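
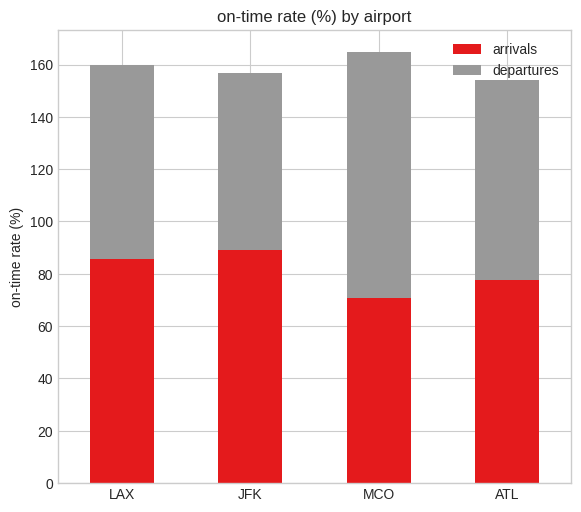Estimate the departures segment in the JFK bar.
departures top ≈ 160, bottom ≈ 80; segment ≈ 80.

≈ 80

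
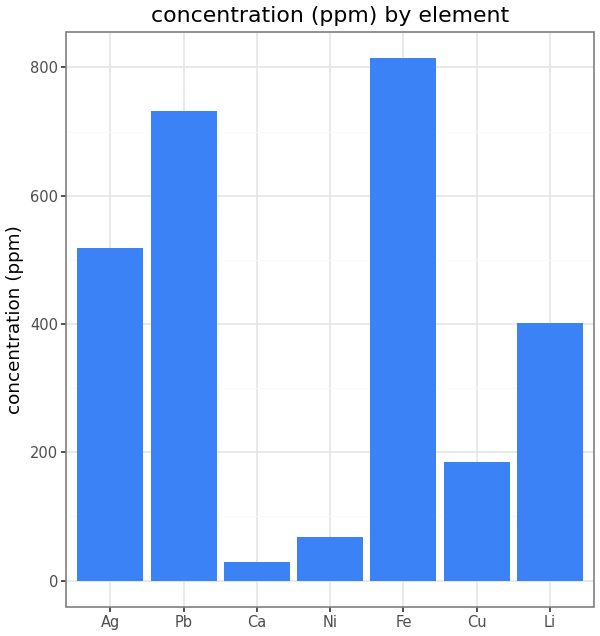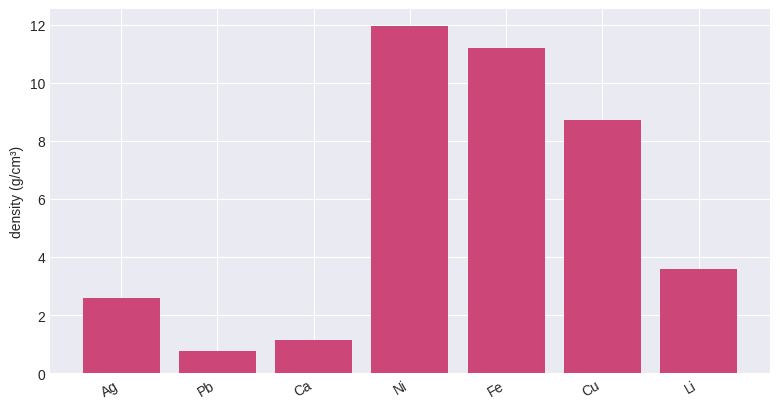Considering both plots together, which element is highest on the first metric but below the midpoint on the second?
Chart 2 median density (g/cm³) ≈ 4; below-median elements: Ag, Pb, Ca. Among those, Pb has the highest concentration (ppm) (≈ 700).

Pb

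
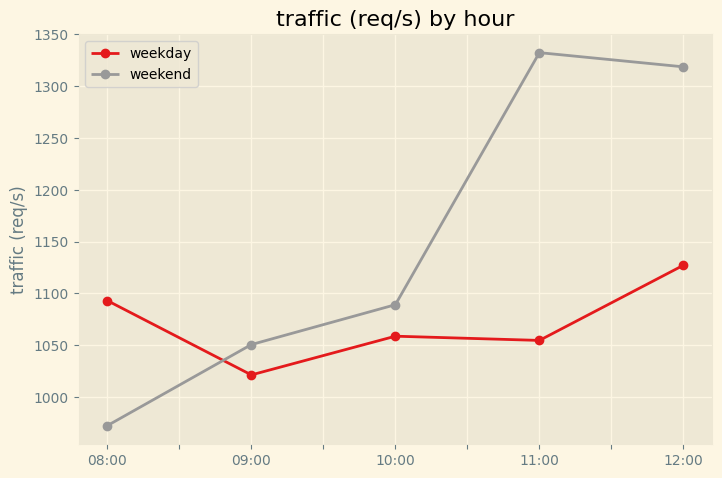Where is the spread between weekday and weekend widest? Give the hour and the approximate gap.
11:00: weekday ≈ 1050, weekend ≈ 1350 → gap ≈ 300. Next-largest (12:00) is only ≈ 150.

11:00, ≈ 300 req/s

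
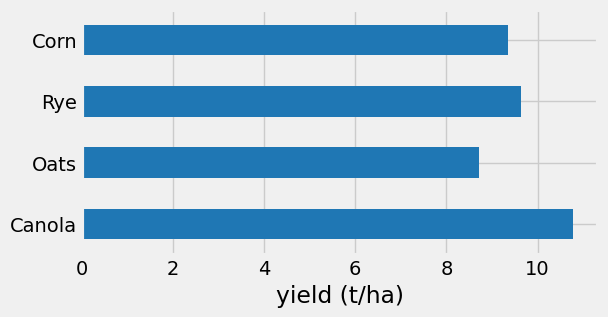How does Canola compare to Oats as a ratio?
Canola ≈ 11, Oats ≈ 9; 11/9 ≈ 1.22.

≈ 1.22×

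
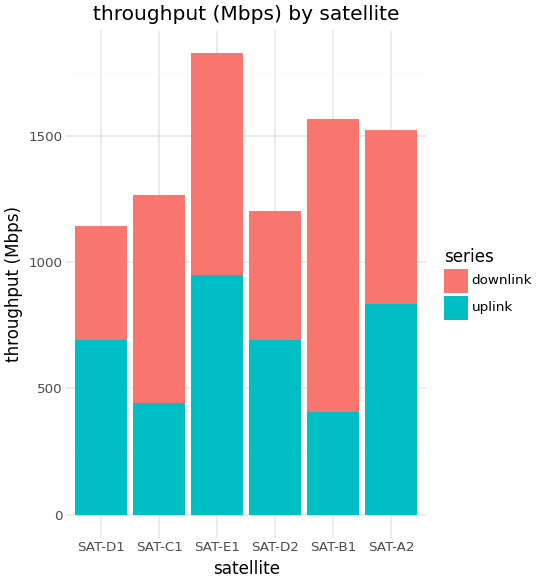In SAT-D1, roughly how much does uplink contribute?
≈ 600

uplink top ≈ 600, bottom ≈ 0; segment ≈ 600.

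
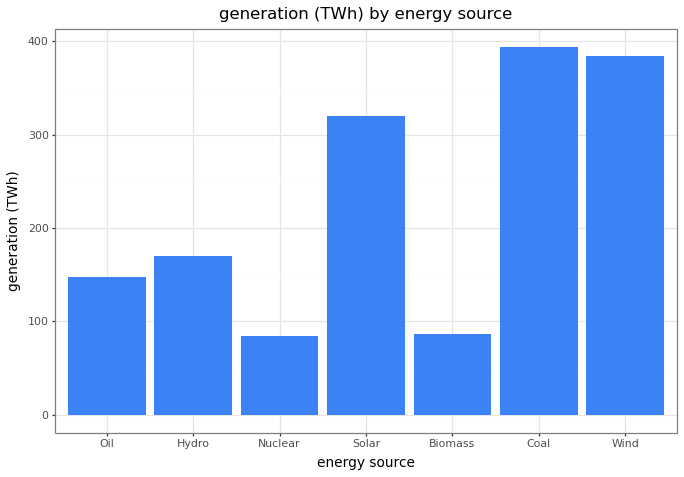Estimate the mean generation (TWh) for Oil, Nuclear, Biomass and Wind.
≈ 188

(150 + 100 + 100 + 400) / 4 ≈ 188.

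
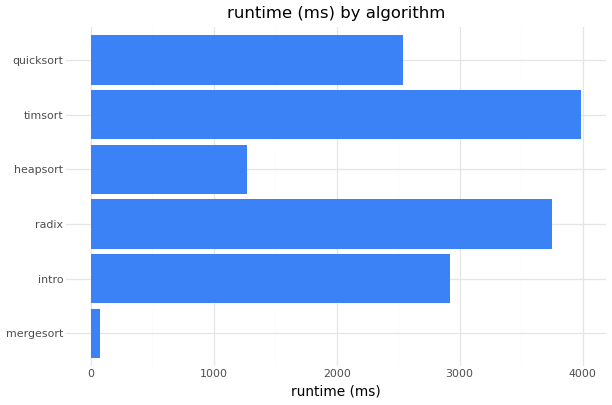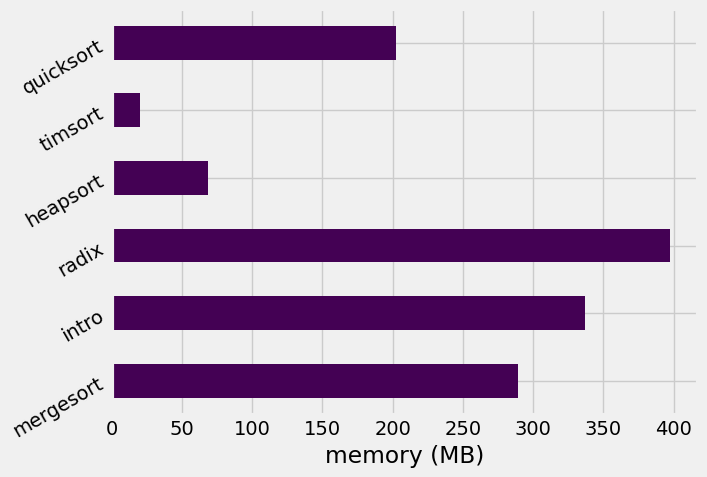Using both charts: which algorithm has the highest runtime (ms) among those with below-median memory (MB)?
Chart 2 median memory (MB) ≈ 250; below-median algorithms: heapsort, timsort, quicksort. Among those, timsort has the highest runtime (ms) (≈ 4000).

timsort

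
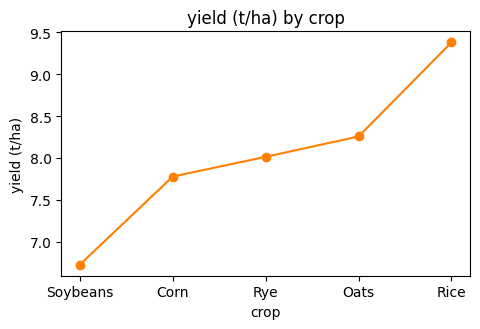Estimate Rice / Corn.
≈ 1.19×

Rice ≈ 9.5, Corn ≈ 8.0; 9.5/8.0 ≈ 1.19.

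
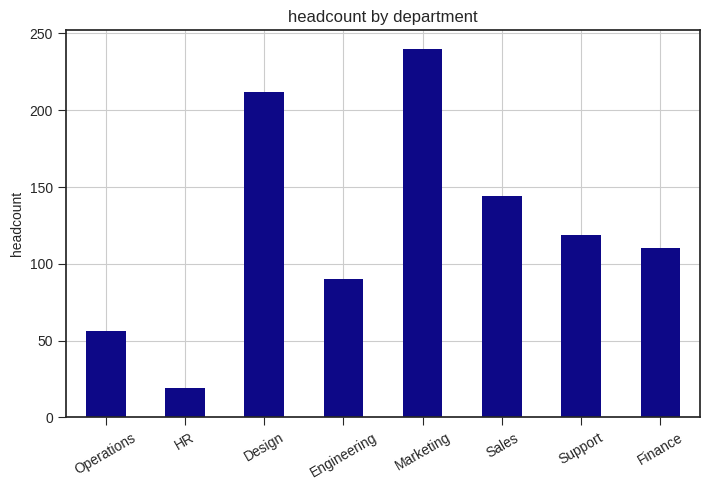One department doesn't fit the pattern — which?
Marketing ≈ 240; the rest sit between ≈ 20 and ≈ 220.

Marketing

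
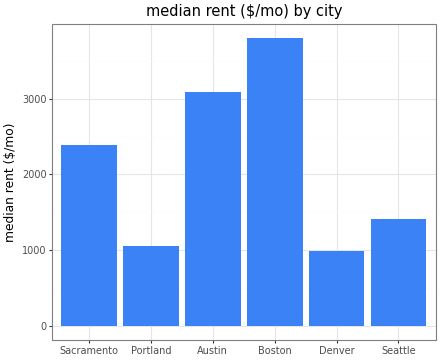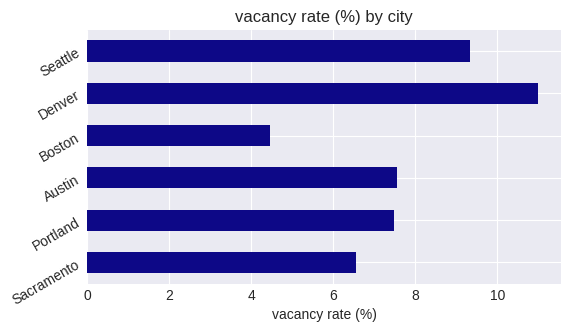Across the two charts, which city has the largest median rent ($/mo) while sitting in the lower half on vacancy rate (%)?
Chart 2 median vacancy rate (%) ≈ 8; below-median cities: Sacramento, Portland, Boston. Among those, Boston has the highest median rent ($/mo) (≈ 4000).

Boston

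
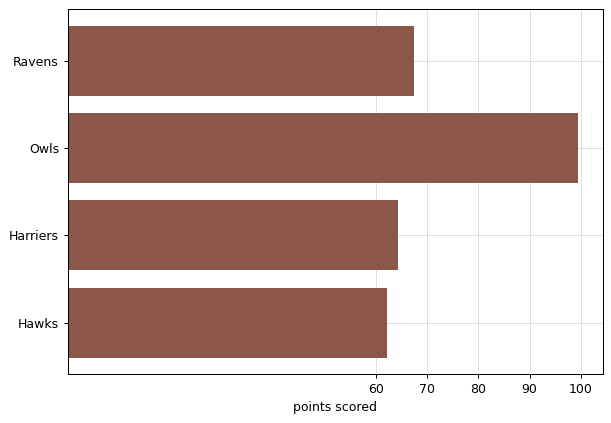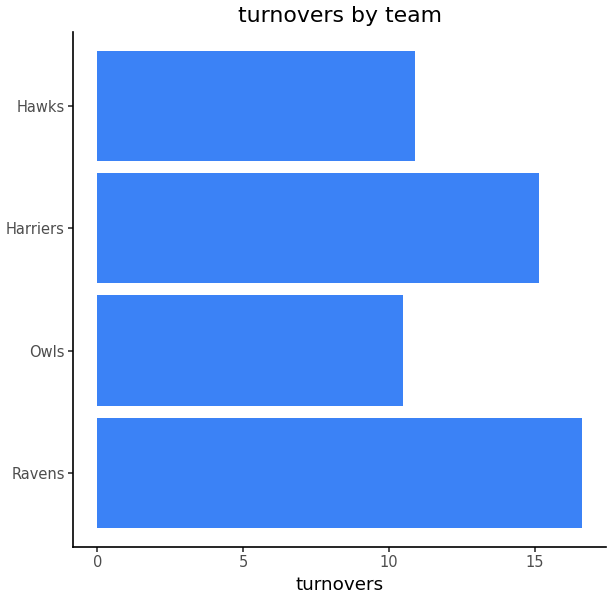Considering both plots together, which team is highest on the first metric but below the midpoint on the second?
Chart 2 median turnovers ≈ 14; below-median teams: Owls, Hawks. Among those, Owls has the highest points scored (≈ 100).

Owls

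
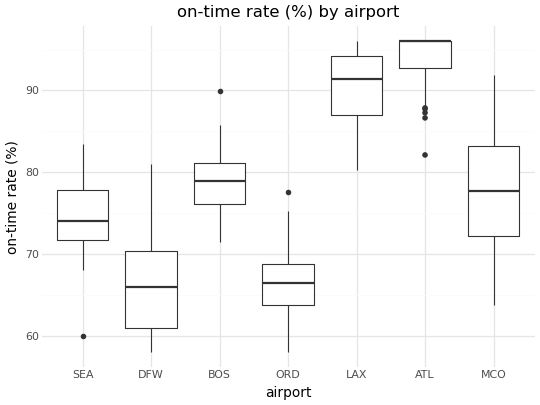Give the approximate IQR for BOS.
≈ 5

Q3 ≈ 80, Q1 ≈ 75; IQR ≈ 5.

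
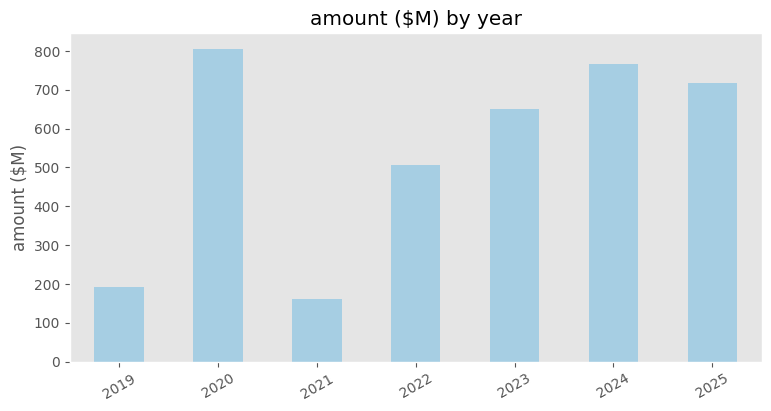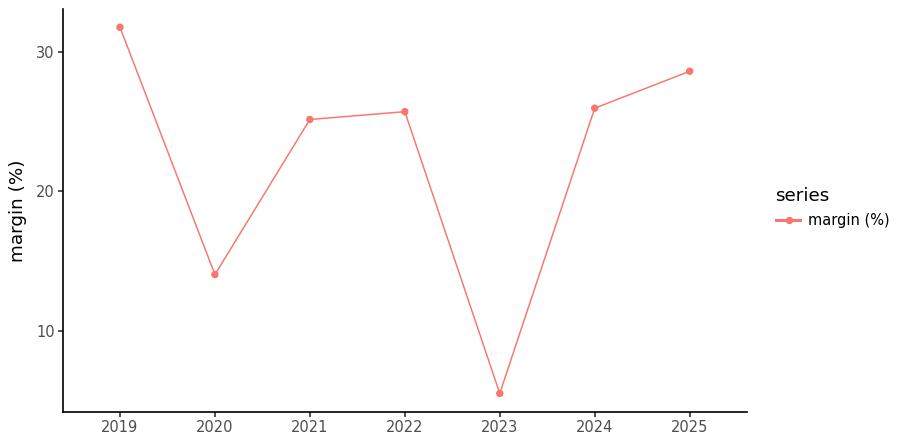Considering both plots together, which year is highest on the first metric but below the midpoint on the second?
2020

Chart 2 median margin (%) ≈ 25; below-median years: 2020, 2021, 2023. Among those, 2020 has the highest amount ($M) (≈ 800).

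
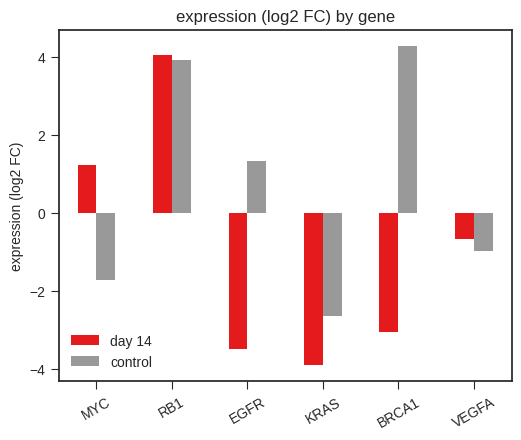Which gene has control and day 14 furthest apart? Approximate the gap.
BRCA1, ≈ 7 log2 FC

BRCA1: control ≈ 4, day 14 ≈ -3 → gap ≈ 7. Next-largest (EGFR) is only ≈ 4.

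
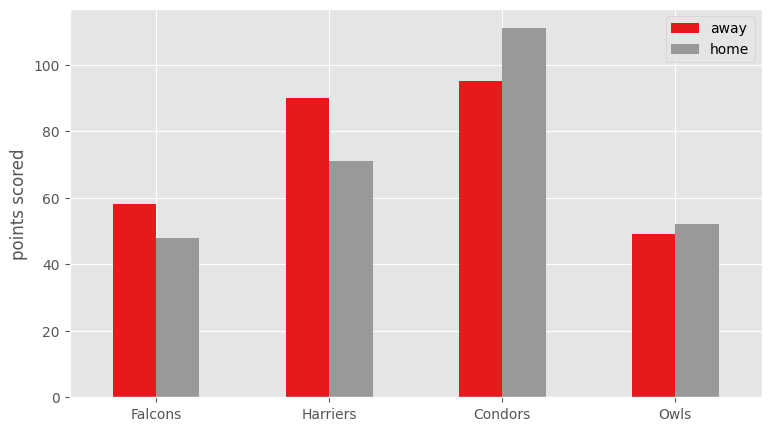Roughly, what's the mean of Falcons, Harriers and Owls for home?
≈ 57

(50 + 70 + 50) / 3 ≈ 57.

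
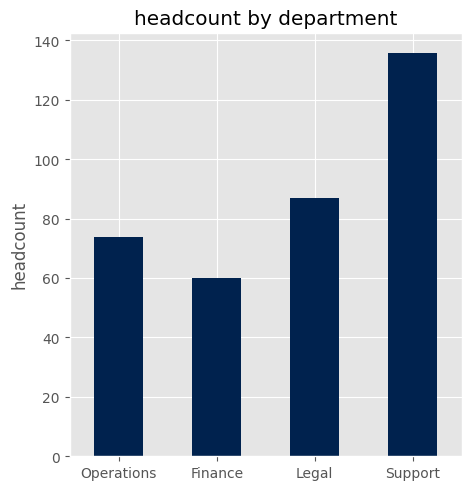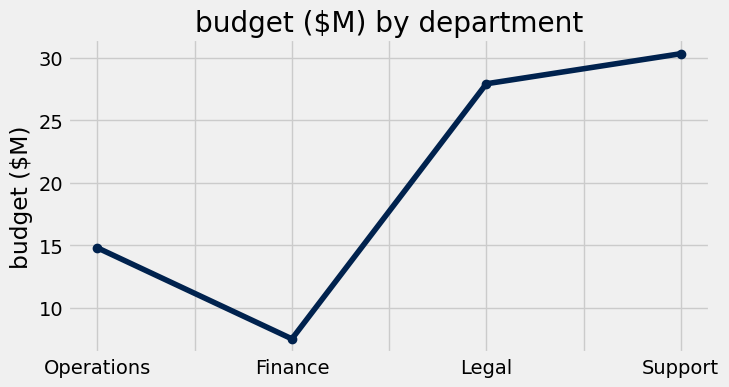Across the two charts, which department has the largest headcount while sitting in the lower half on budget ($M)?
Chart 2 median budget ($M) ≈ 20; below-median departments: Operations, Finance. Among those, Operations has the highest headcount (≈ 80).

Operations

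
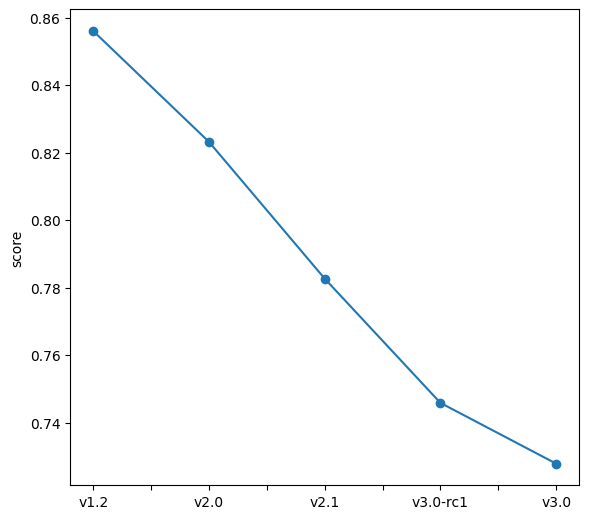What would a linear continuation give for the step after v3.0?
Last three: 0.78, 0.74, 0.72 → slope ≈ -0.03/step → next ≈ 0.69.

≈ 0.69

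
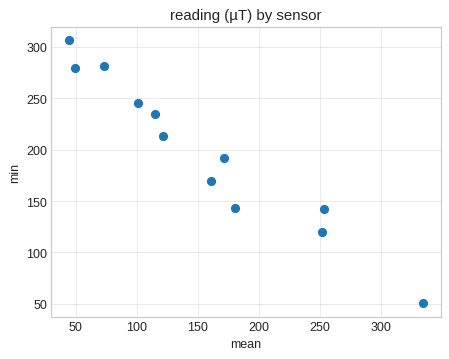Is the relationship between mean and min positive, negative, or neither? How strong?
negative, strong

Points are negatively correlated; strong (|r| ≈ 1.0).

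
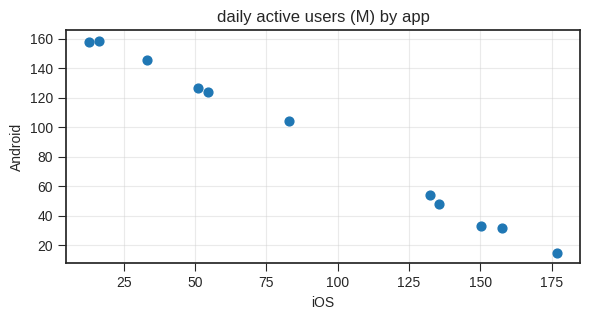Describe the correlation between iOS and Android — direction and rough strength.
Points are negatively correlated; strong (|r| ≈ 1.0).

negative, strong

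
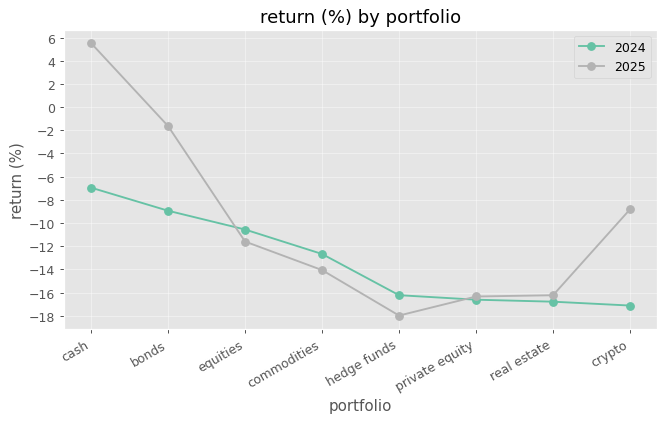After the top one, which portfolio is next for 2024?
bonds

Top 3 for 2024: cash ≈ -6, bonds ≈ -8, equities ≈ -10.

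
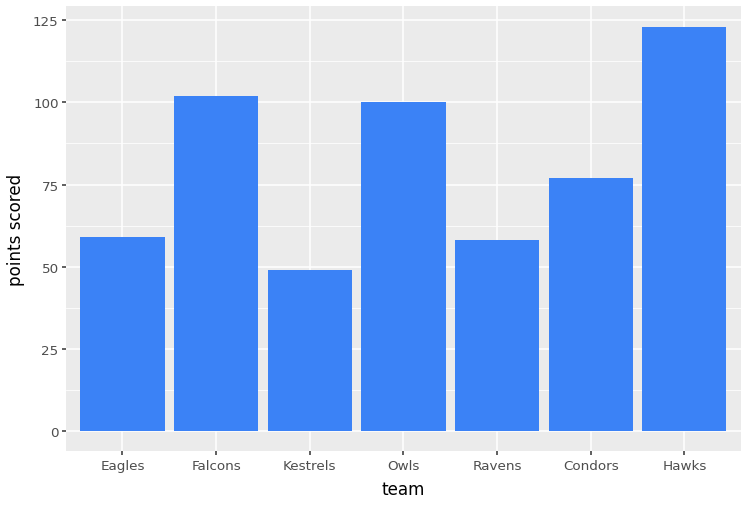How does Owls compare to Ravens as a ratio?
≈ 1.67×

Owls ≈ 100, Ravens ≈ 60; 100/60 ≈ 1.67.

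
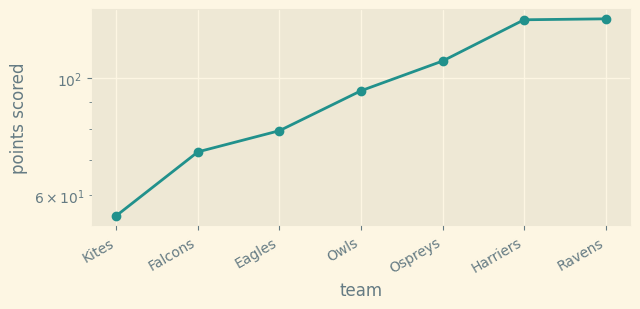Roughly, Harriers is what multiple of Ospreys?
Harriers ≈ 130, Ospreys ≈ 110; 130/110 ≈ 1.18.

≈ 1.18×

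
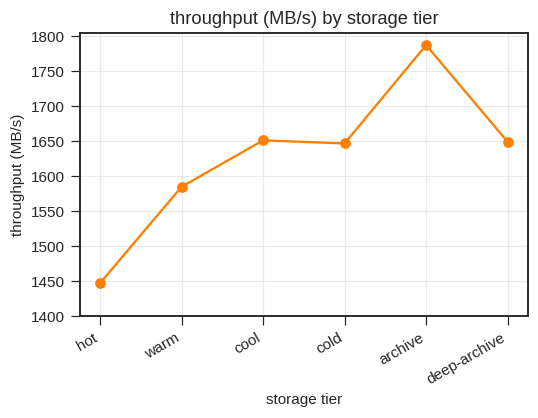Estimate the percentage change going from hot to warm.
hot ≈ 1450, warm ≈ 1600; (1600 − 1450) / 1450 ≈ +10.3%.

≈ +10.3%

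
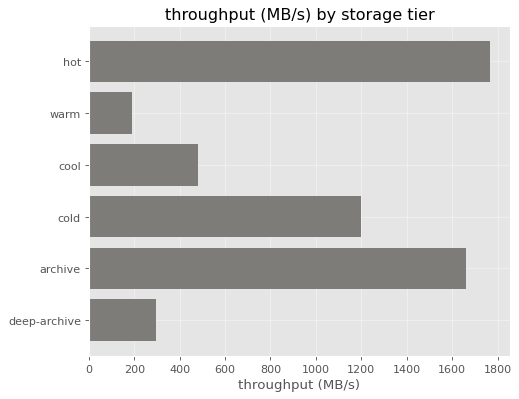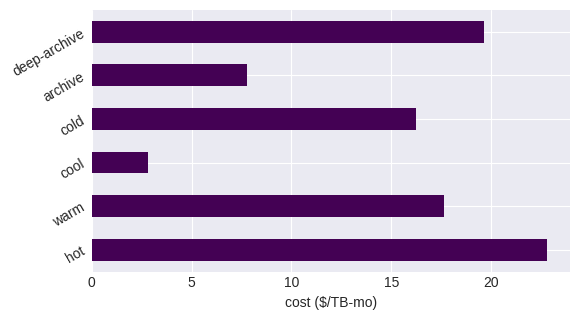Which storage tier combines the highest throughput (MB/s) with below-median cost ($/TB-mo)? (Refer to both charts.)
archive

Chart 2 median cost ($/TB-mo) ≈ 15; below-median storage tiers: cool, cold, archive. Among those, archive has the highest throughput (MB/s) (≈ 1600).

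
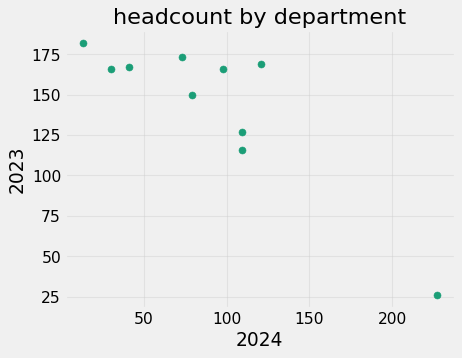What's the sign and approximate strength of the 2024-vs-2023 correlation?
Points are negatively correlated; strong (|r| ≈ 0.9).

negative, strong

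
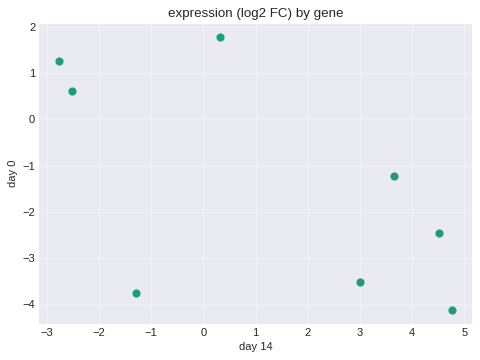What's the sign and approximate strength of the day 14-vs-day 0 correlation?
negative, moderate

Points are negatively correlated; moderate (|r| ≈ 0.6).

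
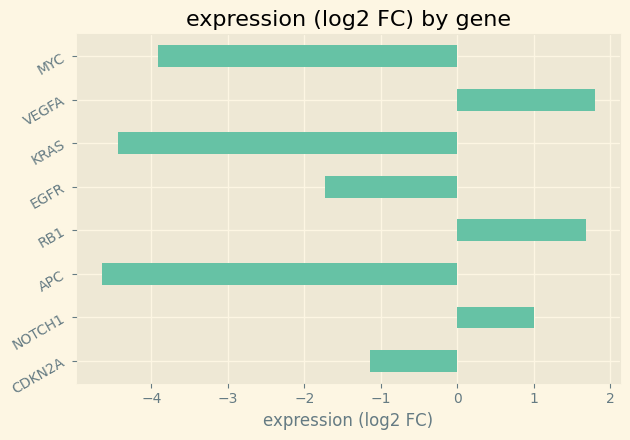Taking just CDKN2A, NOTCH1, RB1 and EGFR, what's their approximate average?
(-1 + 1 + 2 + -2) / 4 ≈ 0.

≈ 0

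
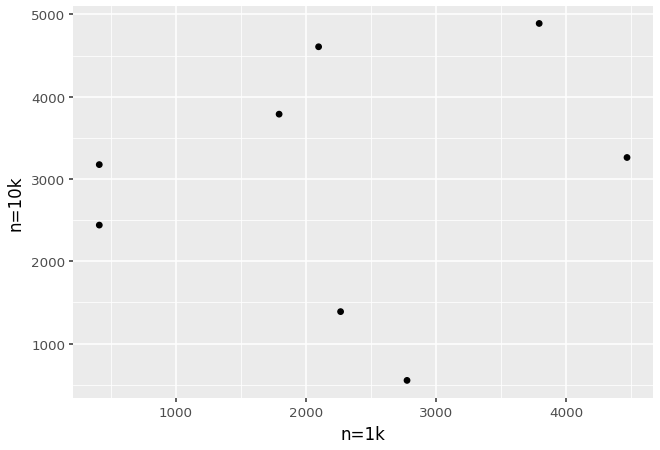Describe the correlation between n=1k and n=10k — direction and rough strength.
no clear correlation

Points are roughly uncorrelated; weak (|r| ≈ 0.2).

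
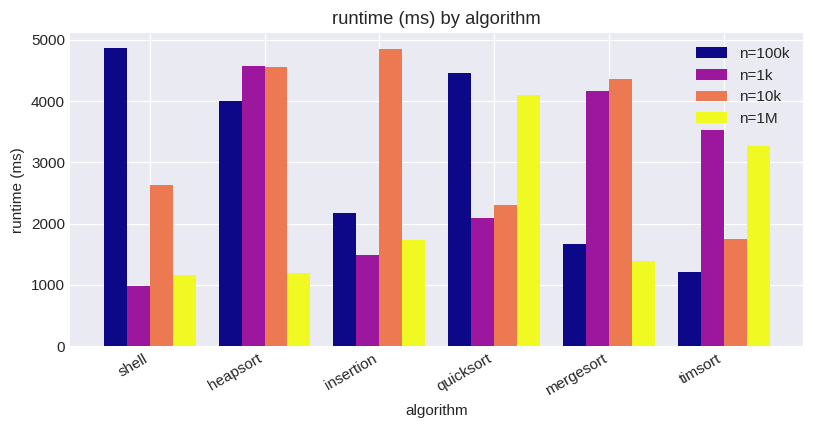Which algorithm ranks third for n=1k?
Top 4 for n=1k: heapsort ≈ 4500, mergesort ≈ 4000, timsort ≈ 3500, quicksort ≈ 2000.

timsort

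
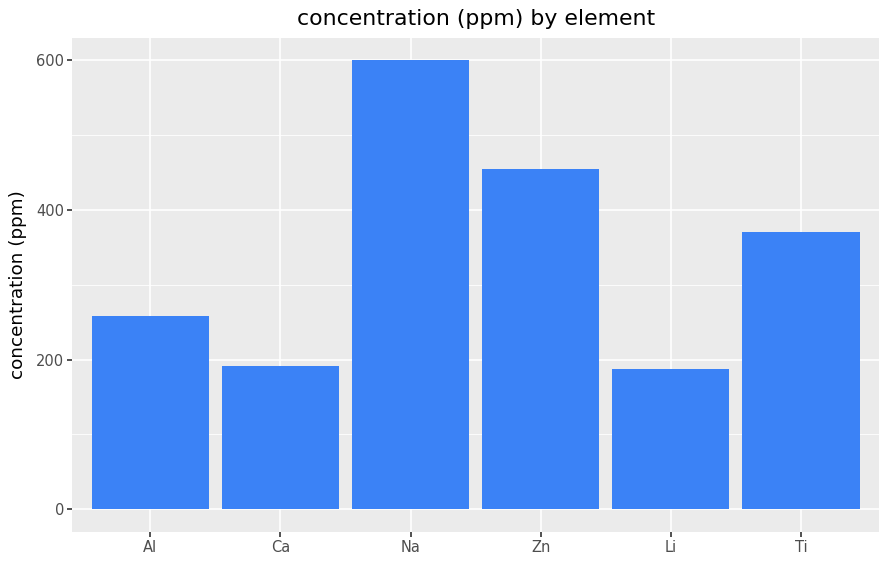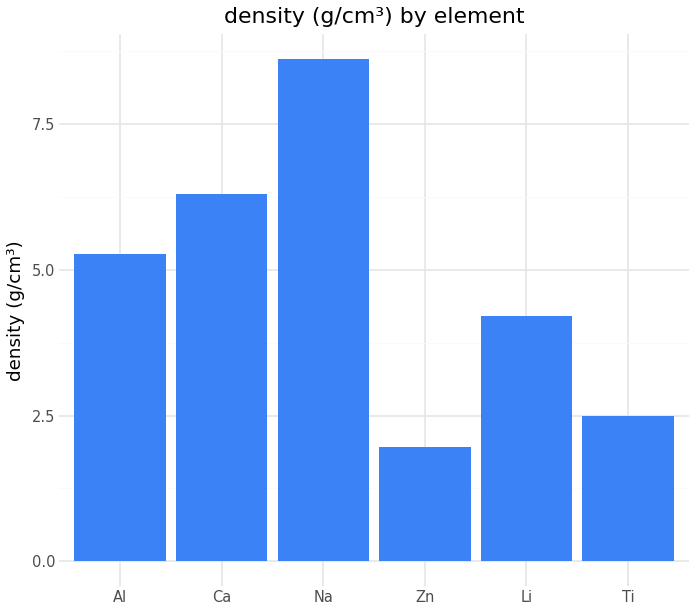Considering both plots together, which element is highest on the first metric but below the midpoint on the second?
Chart 2 median density (g/cm³) ≈ 5; below-median elements: Zn, Li, Ti. Among those, Zn has the highest concentration (ppm) (≈ 500).

Zn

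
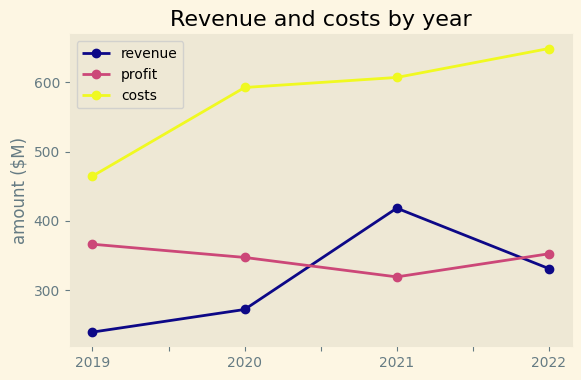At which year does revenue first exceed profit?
2020: revenue ≈ 250 vs profit ≈ 350 (not yet); 2021: revenue ≈ 400 vs profit ≈ 300 (first crossover).

2021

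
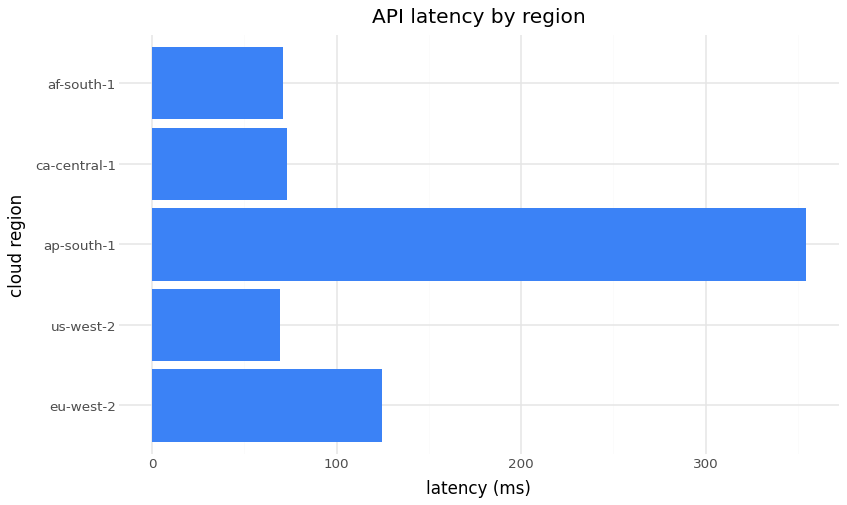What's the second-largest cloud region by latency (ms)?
Top 3: ap-south-1 ≈ 350, eu-west-2 ≈ 100, ca-central-1 ≈ 50.

eu-west-2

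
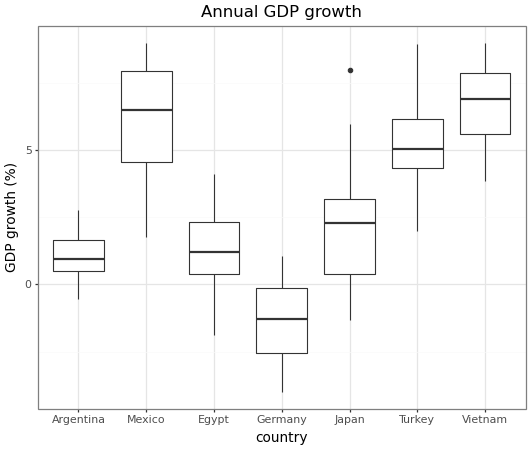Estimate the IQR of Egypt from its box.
≈ 2

Q3 ≈ 2, Q1 ≈ 0; IQR ≈ 2.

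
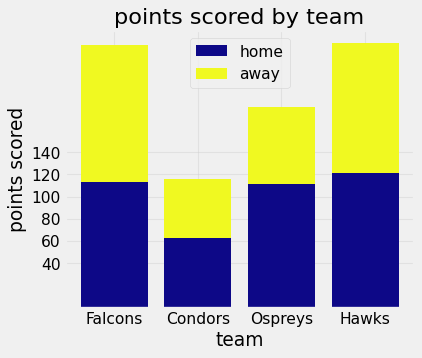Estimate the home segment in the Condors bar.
home top ≈ 60, bottom ≈ 0; segment ≈ 60.

≈ 60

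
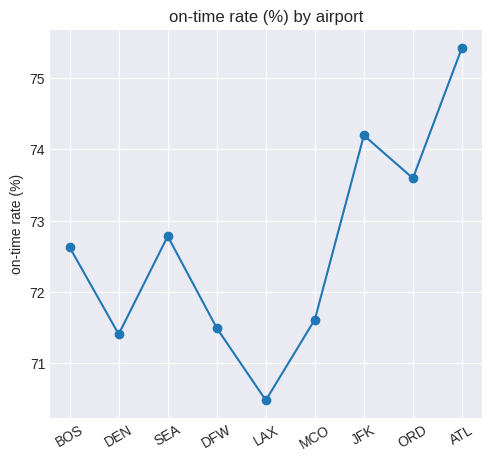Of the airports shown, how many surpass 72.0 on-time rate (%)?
Above 72.0: BOS, SEA, JFK, ORD, ATL.

5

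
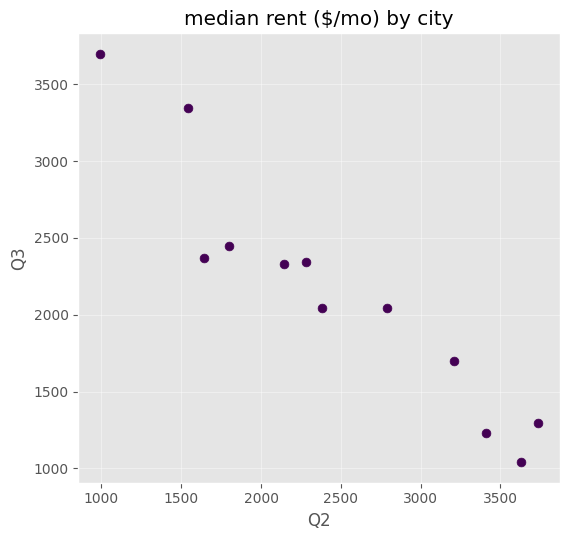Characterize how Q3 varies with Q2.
Points are negatively correlated; strong (|r| ≈ 0.9).

negative, strong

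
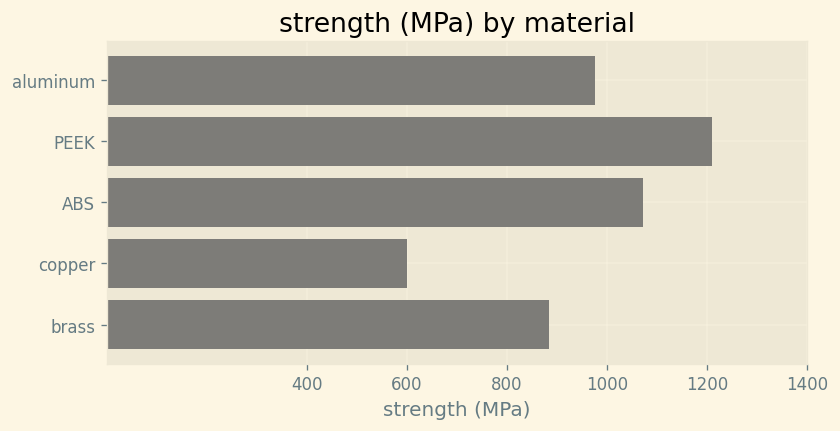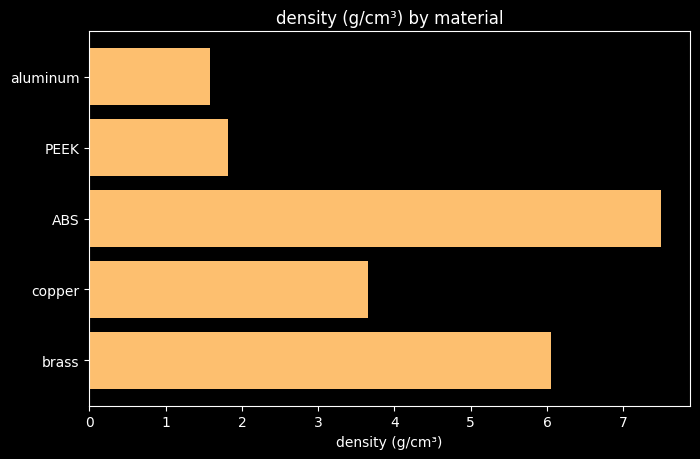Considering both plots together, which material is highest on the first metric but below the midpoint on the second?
Chart 2 median density (g/cm³) ≈ 4; below-median materials: aluminum, PEEK. Among those, PEEK has the highest strength (MPa) (≈ 1200).

PEEK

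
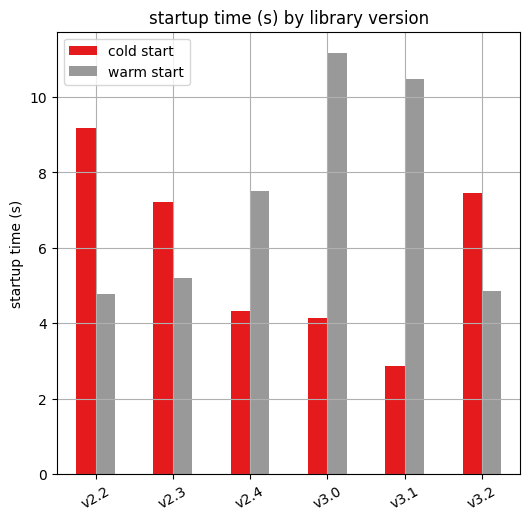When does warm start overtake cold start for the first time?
v2.3: warm start ≈ 5 vs cold start ≈ 7 (not yet); v2.4: warm start ≈ 8 vs cold start ≈ 4 (first crossover).

v2.4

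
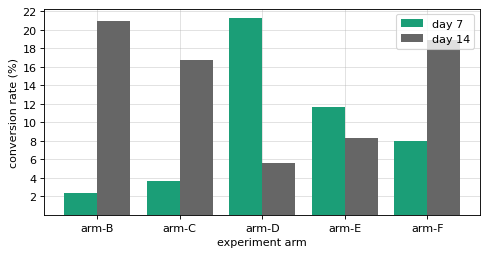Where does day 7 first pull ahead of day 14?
arm-C: day 7 ≈ 4 vs day 14 ≈ 16 (not yet); arm-D: day 7 ≈ 22 vs day 14 ≈ 6 (first crossover).

arm-D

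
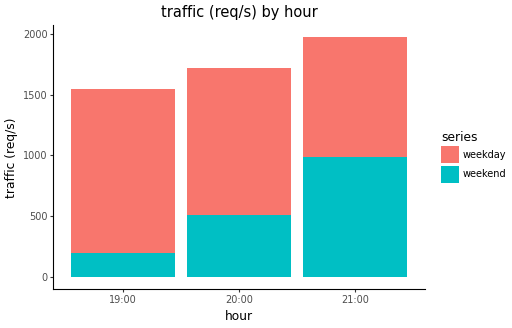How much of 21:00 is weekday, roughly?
weekday top ≈ 2000, bottom ≈ 1000; segment ≈ 1000.

≈ 1000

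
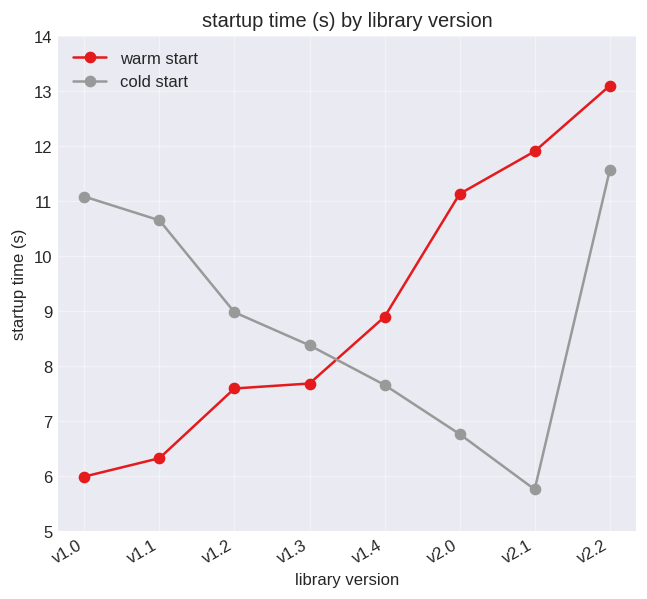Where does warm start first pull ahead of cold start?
v1.3: warm start ≈ 8 vs cold start ≈ 8 (not yet); v1.4: warm start ≈ 9 vs cold start ≈ 8 (first crossover).

v1.4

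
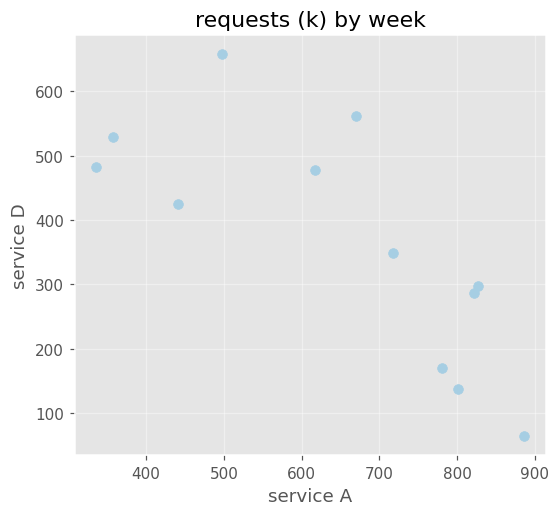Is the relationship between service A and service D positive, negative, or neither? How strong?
Points are negatively correlated; strong (|r| ≈ 0.8).

negative, strong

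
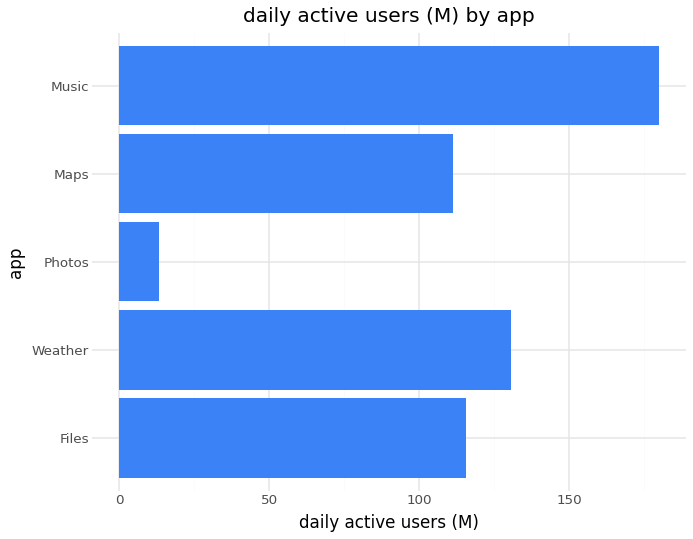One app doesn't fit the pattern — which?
Photos ≈ 20; the rest sit between ≈ 120 and ≈ 180.

Photos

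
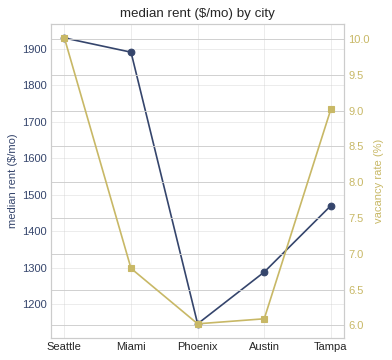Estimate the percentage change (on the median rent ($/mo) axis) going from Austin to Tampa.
≈ +15.4%

Austin ≈ 1300, Tampa ≈ 1500; (1500 − 1300) / 1300 ≈ +15.4%.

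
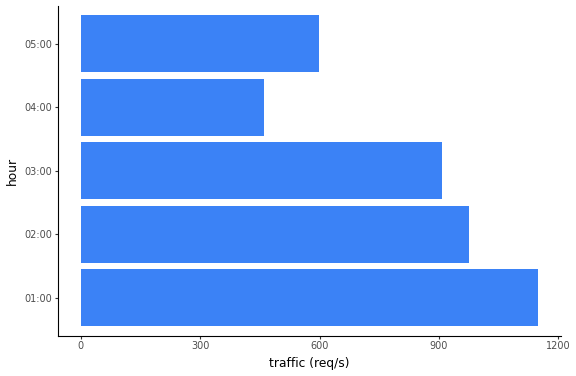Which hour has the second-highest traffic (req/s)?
Top 3: 01:00 ≈ 1100, 02:00 ≈ 1000, 03:00 ≈ 900.

02:00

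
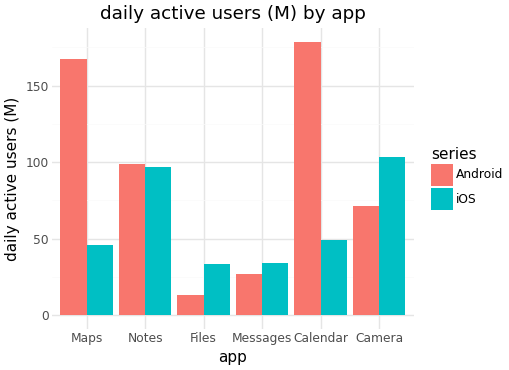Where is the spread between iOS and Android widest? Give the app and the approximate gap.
Calendar: iOS ≈ 40, Android ≈ 180 → gap ≈ 140. Next-largest (Maps) is only ≈ 120.

Calendar, ≈ 140 M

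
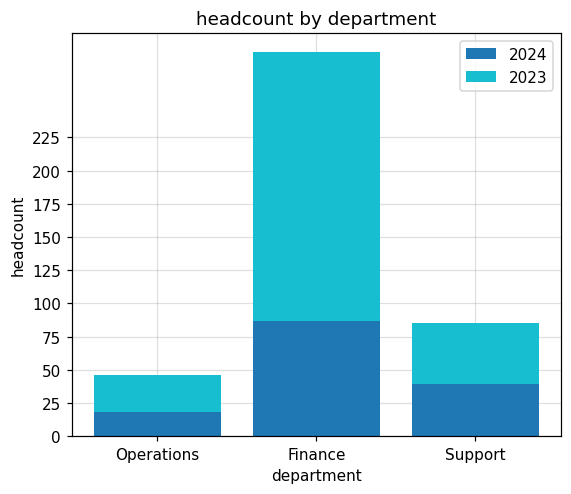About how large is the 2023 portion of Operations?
≈ 25

2023 top ≈ 50, bottom ≈ 25; segment ≈ 25.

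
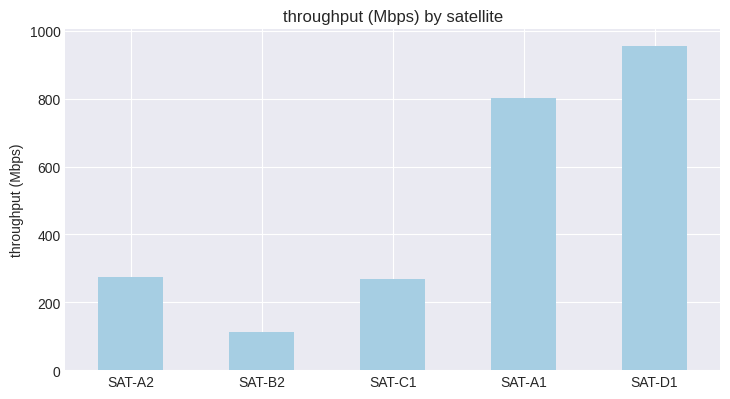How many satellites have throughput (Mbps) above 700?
2

Above 700: SAT-A1, SAT-D1.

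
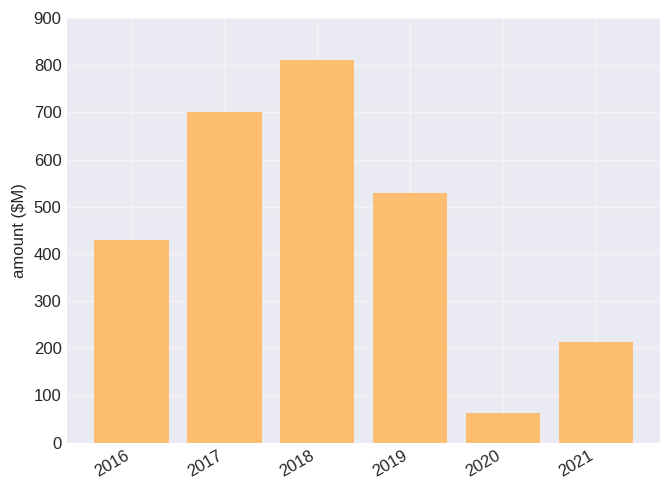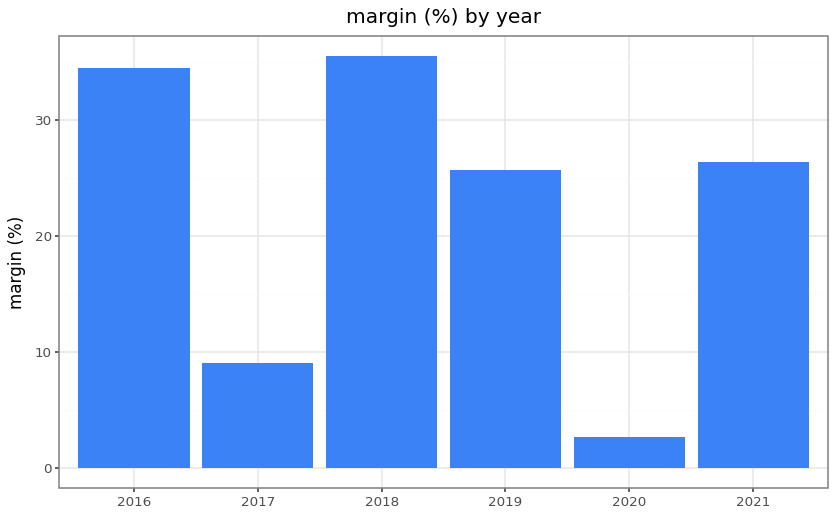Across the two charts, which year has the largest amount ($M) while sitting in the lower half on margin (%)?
2017

Chart 2 median margin (%) ≈ 25; below-median years: 2017, 2019, 2020. Among those, 2017 has the highest amount ($M) (≈ 700).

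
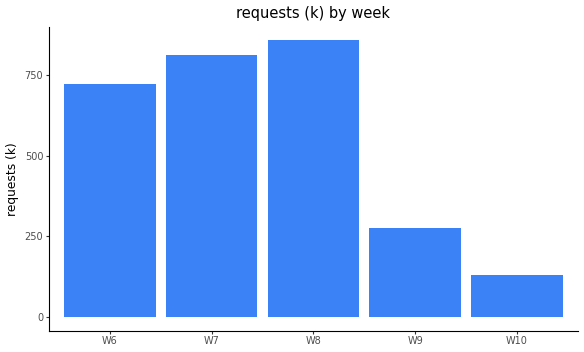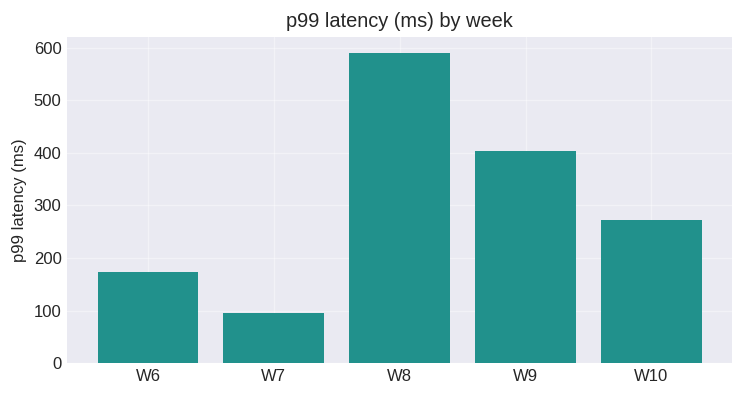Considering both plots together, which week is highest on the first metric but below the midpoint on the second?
W7

Chart 2 median p99 latency (ms) ≈ 300; below-median weeks: W6, W7. Among those, W7 has the highest requests (k) (≈ 800).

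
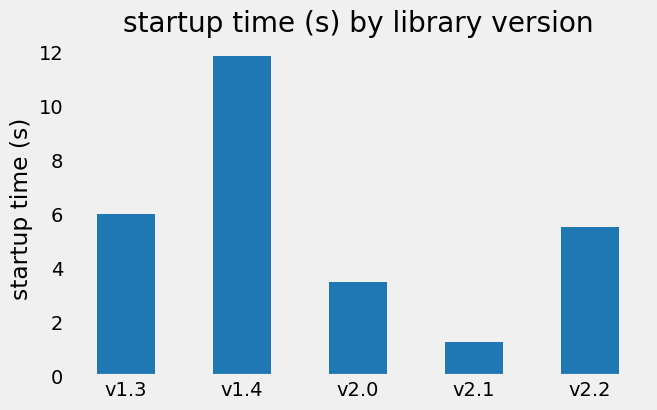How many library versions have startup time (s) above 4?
Above 4: v1.3, v1.4, v2.2.

3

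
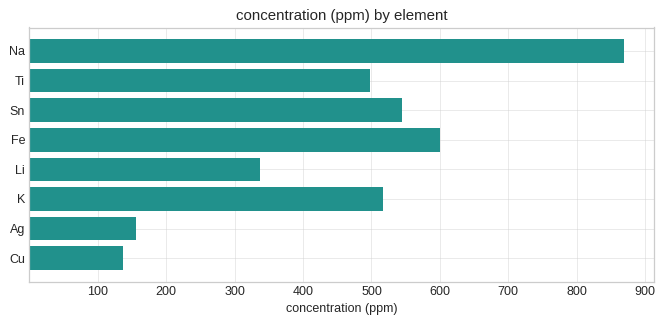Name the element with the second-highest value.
Fe

Top 3: Na ≈ 900, Fe ≈ 600, Sn ≈ 500.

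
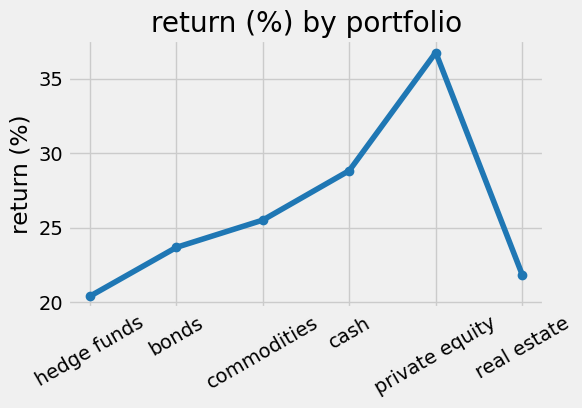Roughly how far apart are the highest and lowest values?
≈ 16

Max private equity ≈ 36, min hedge funds ≈ 20; range ≈ 16.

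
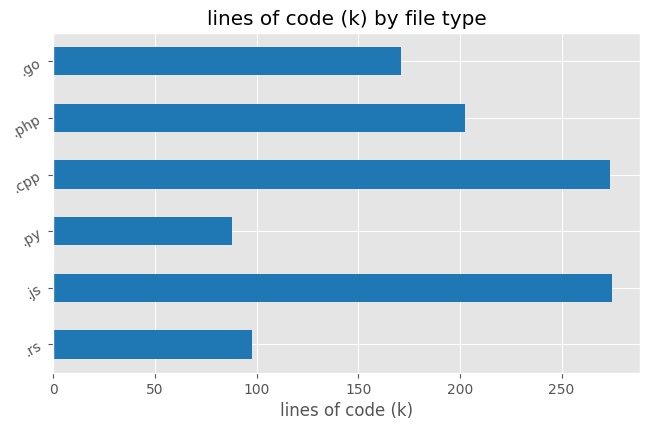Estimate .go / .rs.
.go ≈ 175, .rs ≈ 100; 175/100 ≈ 1.75.

≈ 1.75×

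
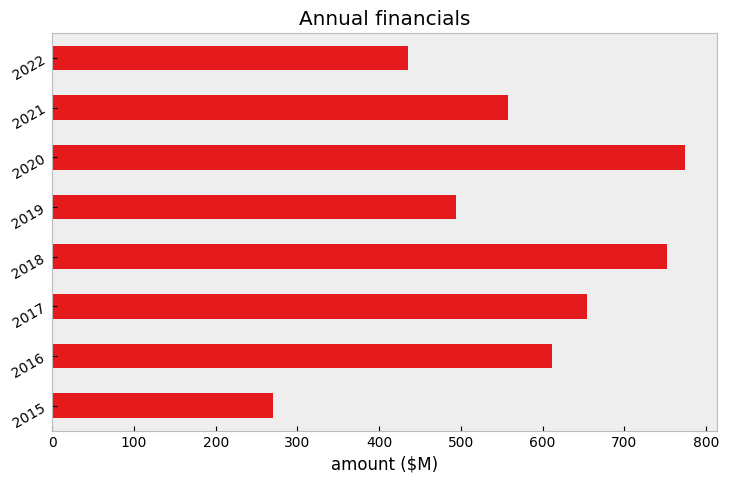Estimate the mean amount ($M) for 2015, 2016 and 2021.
(300 + 600 + 600) / 3 ≈ 500.

≈ 500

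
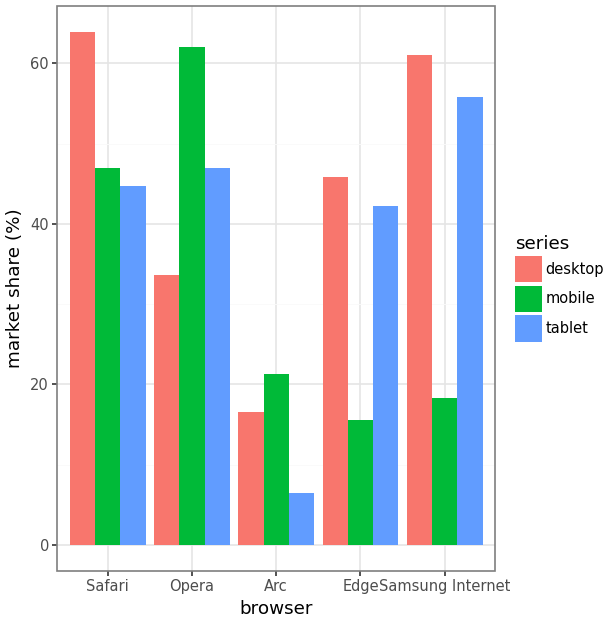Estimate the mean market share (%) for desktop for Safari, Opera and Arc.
(60 + 30 + 20) / 3 ≈ 37.

≈ 37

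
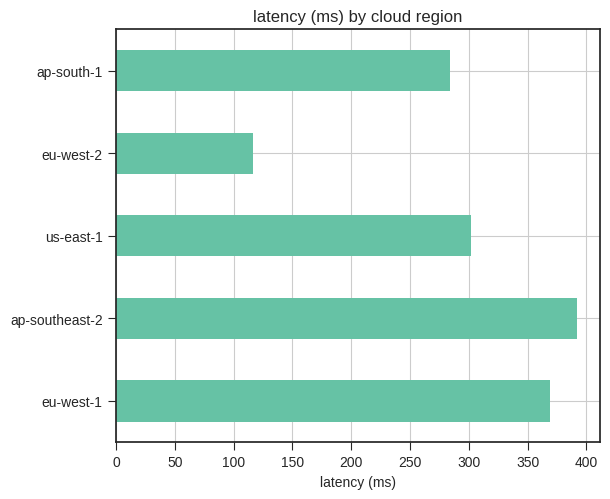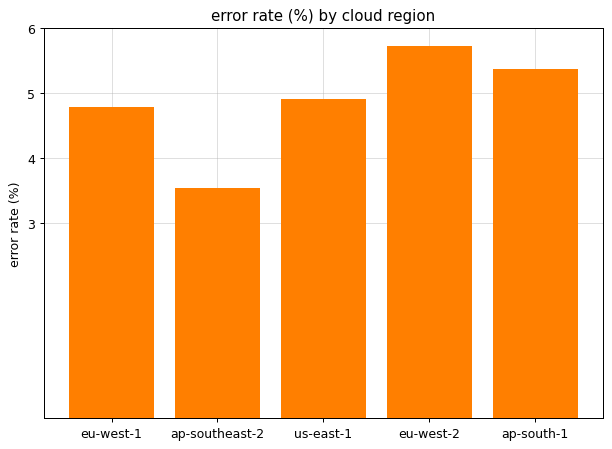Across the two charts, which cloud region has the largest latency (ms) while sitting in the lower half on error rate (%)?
ap-southeast-2

Chart 2 median error rate (%) ≈ 5; below-median cloud regions: eu-west-1, ap-southeast-2. Among those, ap-southeast-2 has the highest latency (ms) (≈ 400).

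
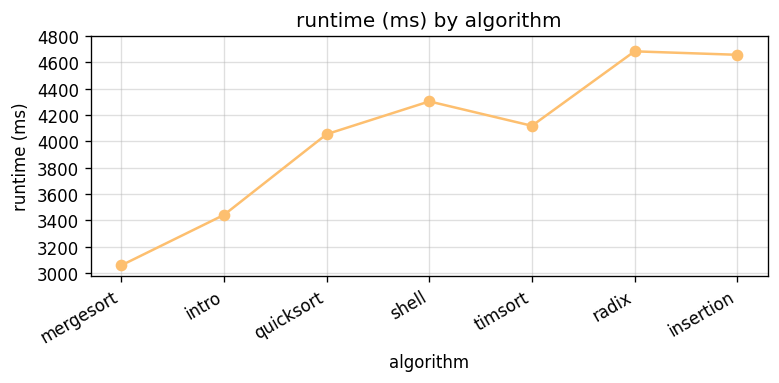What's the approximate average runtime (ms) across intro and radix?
≈ 4000

(3400 + 4600) / 2 ≈ 4000.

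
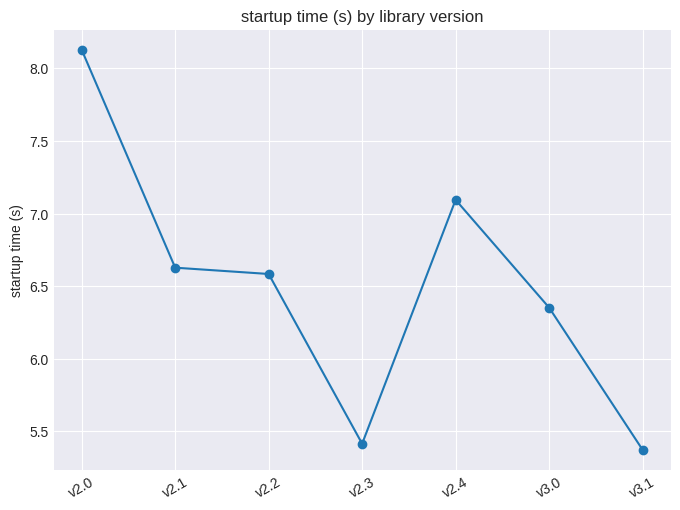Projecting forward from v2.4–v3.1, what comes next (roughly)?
Last three: 7.0, 6.5, 5.5 → slope ≈ -0.75/step → next ≈ 4.75.

≈ 4.75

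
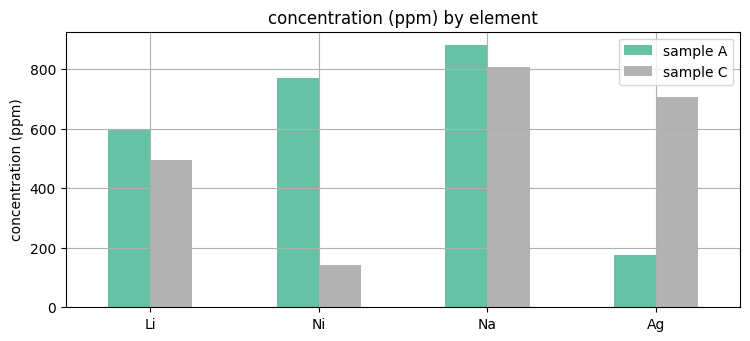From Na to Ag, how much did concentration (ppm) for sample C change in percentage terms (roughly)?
≈ -12.5%

Na ≈ 800, Ag ≈ 700; (700 − 800) / 800 ≈ -12.5%.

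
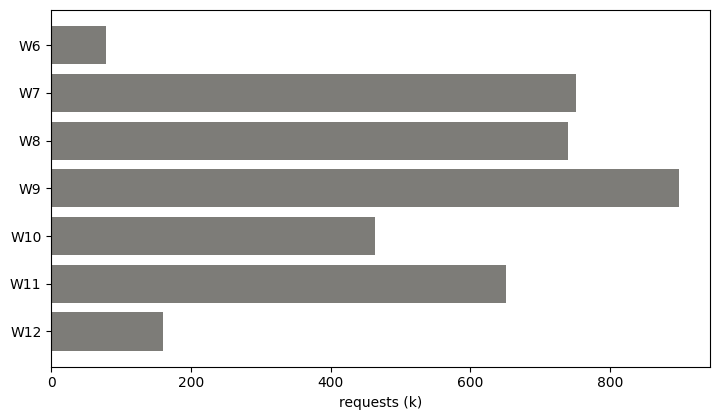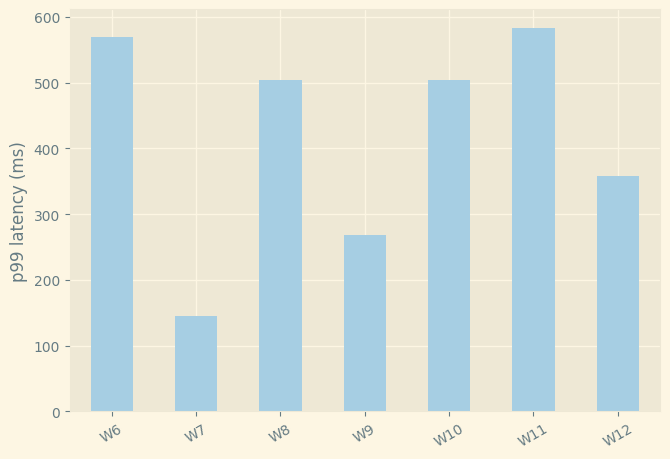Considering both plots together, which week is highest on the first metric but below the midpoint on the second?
W9

Chart 2 median p99 latency (ms) ≈ 500; below-median weeks: W7, W9, W12. Among those, W9 has the highest requests (k) (≈ 900).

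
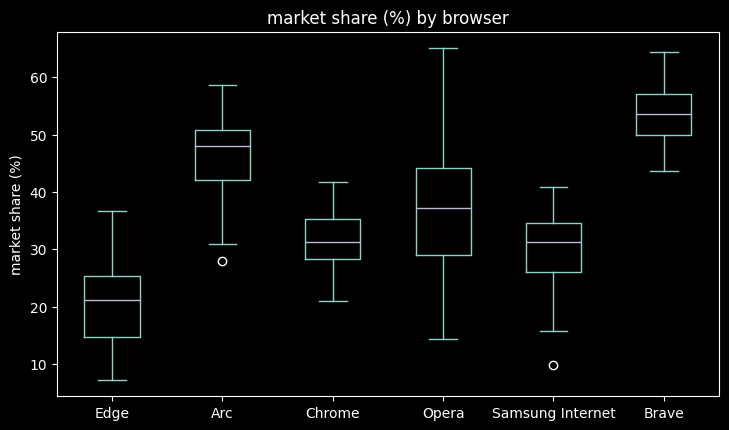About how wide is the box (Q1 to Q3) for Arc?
≈ 10

Q3 ≈ 50, Q1 ≈ 40; IQR ≈ 10.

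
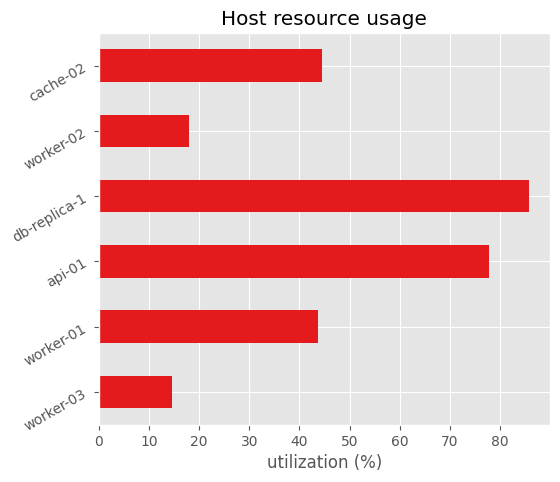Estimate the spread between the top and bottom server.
≈ 80

Max db-replica-1 ≈ 90, min worker-03 ≈ 10; range ≈ 80.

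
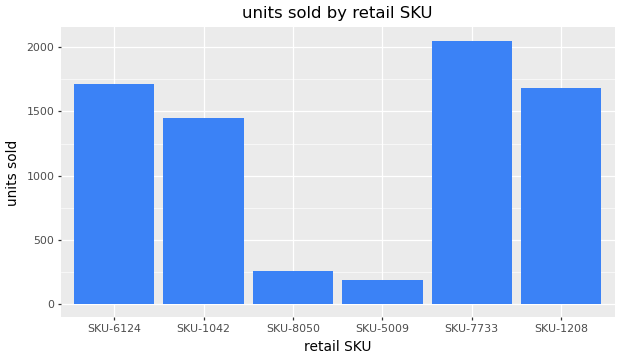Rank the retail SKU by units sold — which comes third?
Top 4: SKU-7733 ≈ 2000, SKU-6124 ≈ 1800, SKU-1208 ≈ 1600, SKU-1042 ≈ 1400.

SKU-1208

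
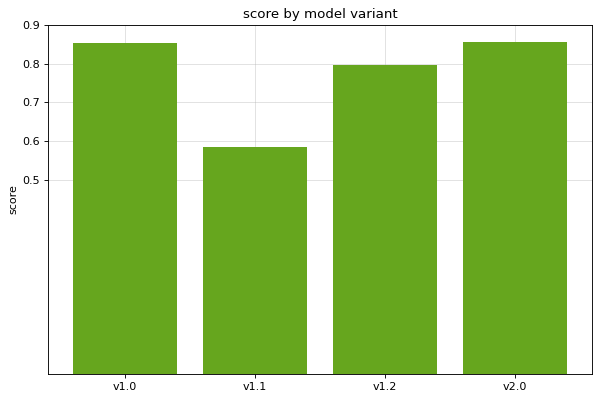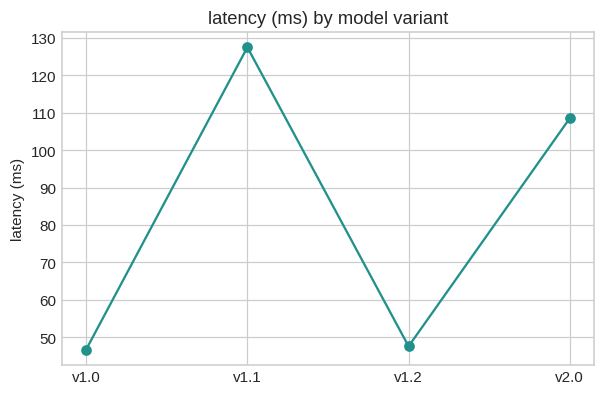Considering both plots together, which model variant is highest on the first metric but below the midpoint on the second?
v1.0

Chart 2 median latency (ms) ≈ 80; below-median model variants: v1.0, v1.2. Among those, v1.0 has the highest score (≈ 0.9).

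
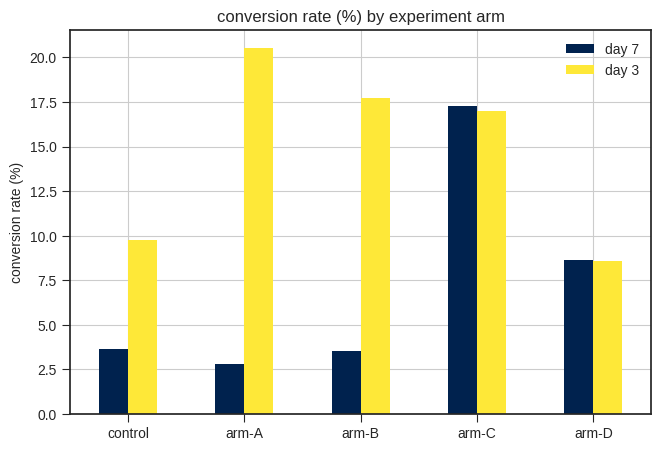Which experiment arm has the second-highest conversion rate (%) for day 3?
Top 3 for day 3: arm-A ≈ 20, arm-B ≈ 18, arm-C ≈ 16.

arm-B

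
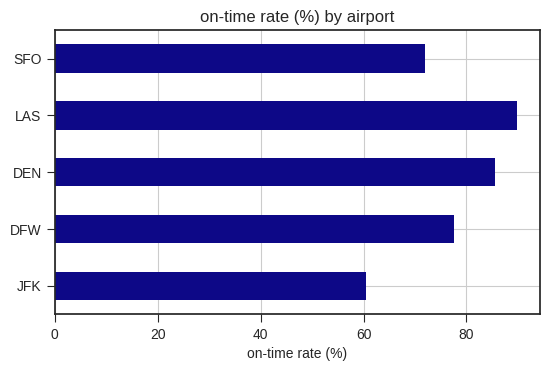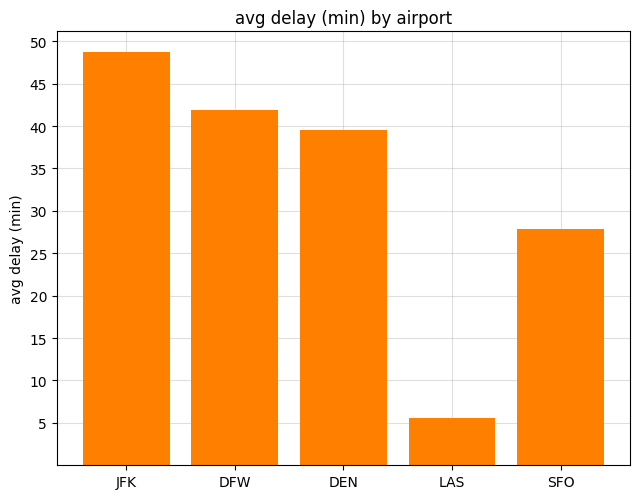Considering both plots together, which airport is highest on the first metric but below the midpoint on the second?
Chart 2 median avg delay (min) ≈ 40; below-median airports: LAS, SFO. Among those, LAS has the highest on-time rate (%) (≈ 90).

LAS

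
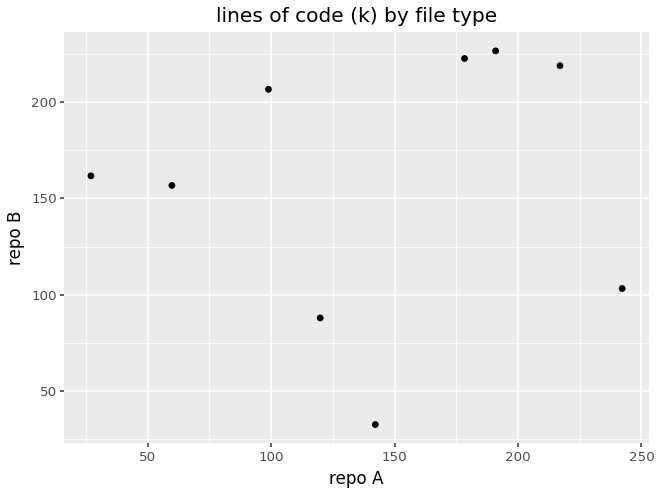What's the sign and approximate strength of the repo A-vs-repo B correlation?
Points are roughly uncorrelated; weak (|r| ≈ 0.1).

no clear correlation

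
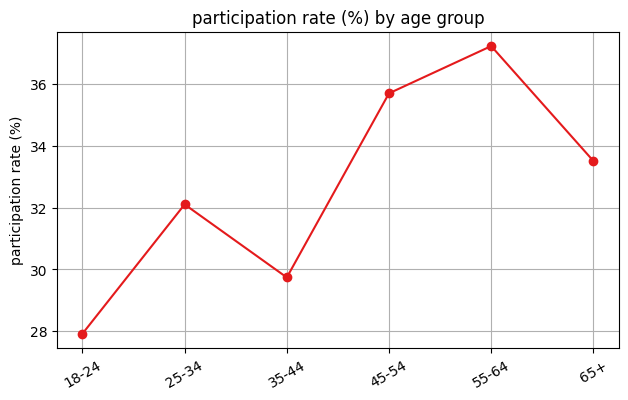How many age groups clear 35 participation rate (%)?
Above 35: 45-54, 55-64.

2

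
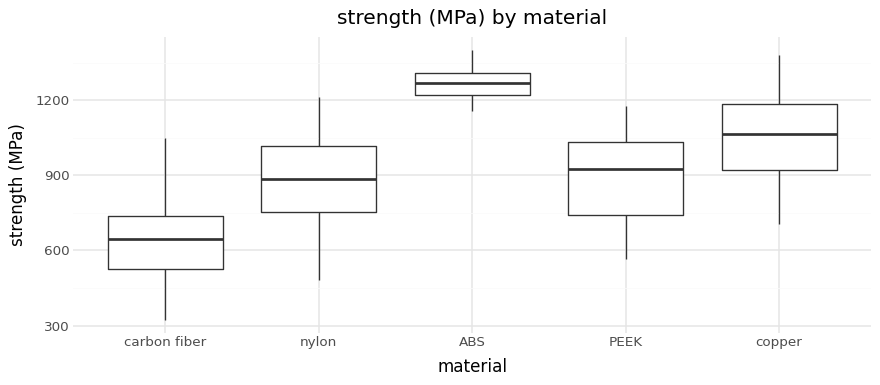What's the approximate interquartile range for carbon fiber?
Q3 ≈ 700, Q1 ≈ 500; IQR ≈ 200.

≈ 200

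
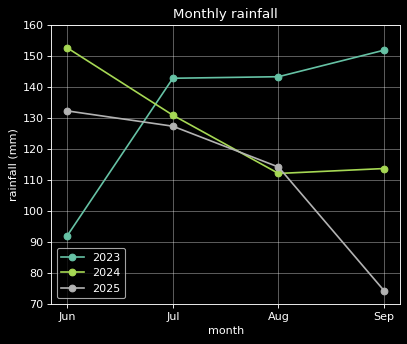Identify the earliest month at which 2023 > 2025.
Jun: 2023 ≈ 90 vs 2025 ≈ 130 (not yet); Jul: 2023 ≈ 140 vs 2025 ≈ 130 (first crossover).

Jul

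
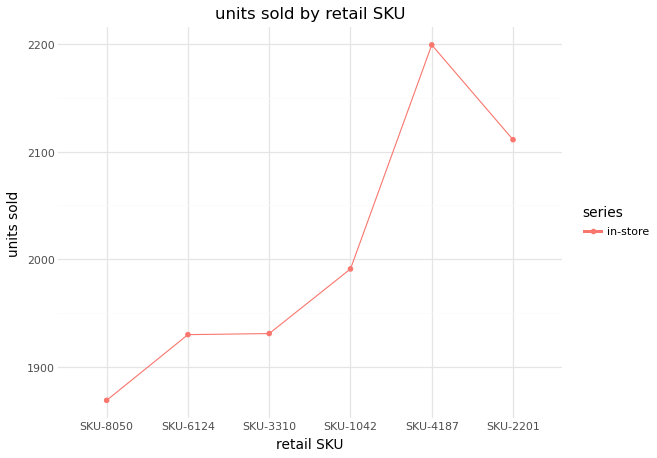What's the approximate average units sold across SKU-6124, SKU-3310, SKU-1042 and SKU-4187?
(1950 + 1950 + 2000 + 2200) / 4 ≈ 2025.

≈ 2025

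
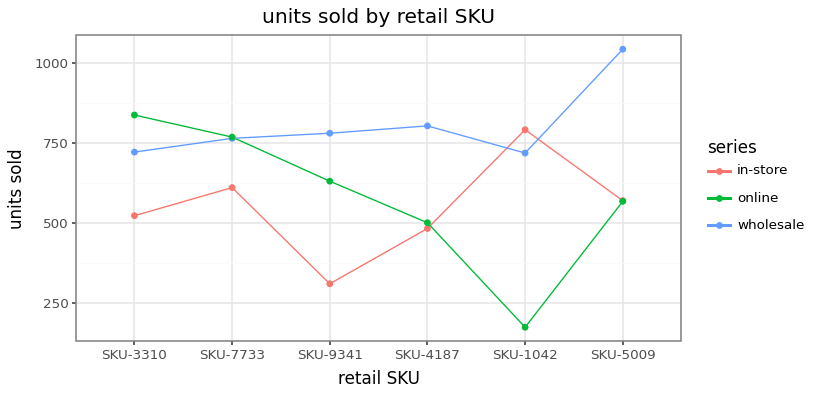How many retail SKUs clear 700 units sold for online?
2

Above 700: SKU-3310, SKU-7733.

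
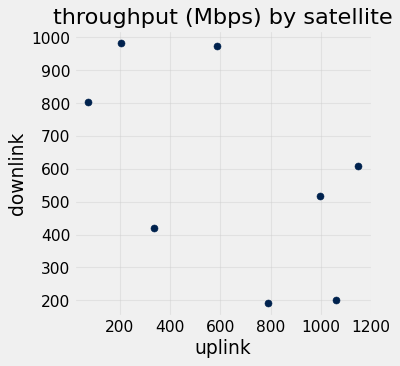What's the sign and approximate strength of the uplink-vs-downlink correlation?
Points are negatively correlated; moderate (|r| ≈ 0.6).

negative, moderate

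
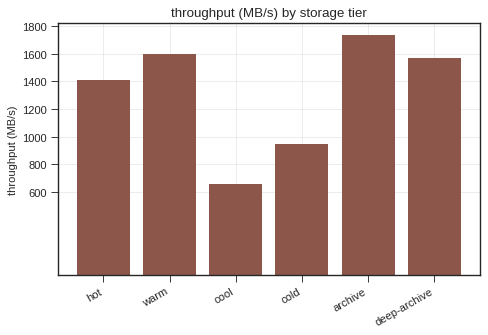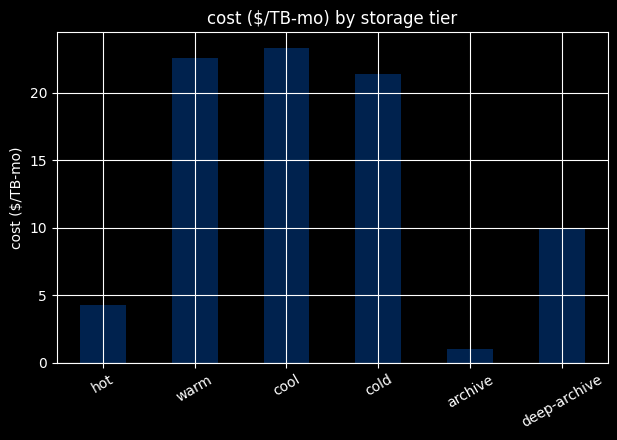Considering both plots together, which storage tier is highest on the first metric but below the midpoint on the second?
archive

Chart 2 median cost ($/TB-mo) ≈ 15; below-median storage tiers: hot, archive, deep-archive. Among those, archive has the highest throughput (MB/s) (≈ 1800).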